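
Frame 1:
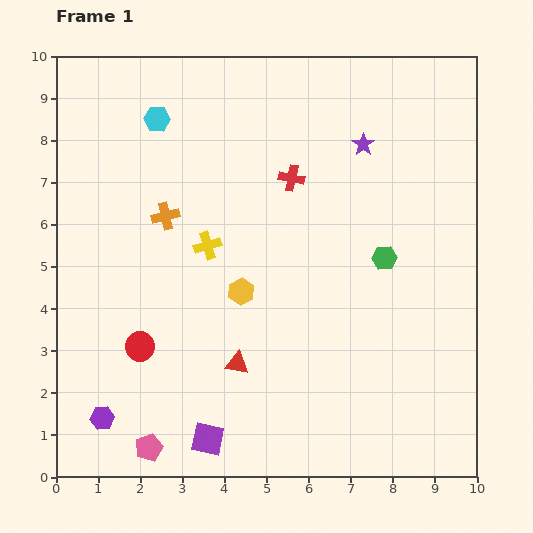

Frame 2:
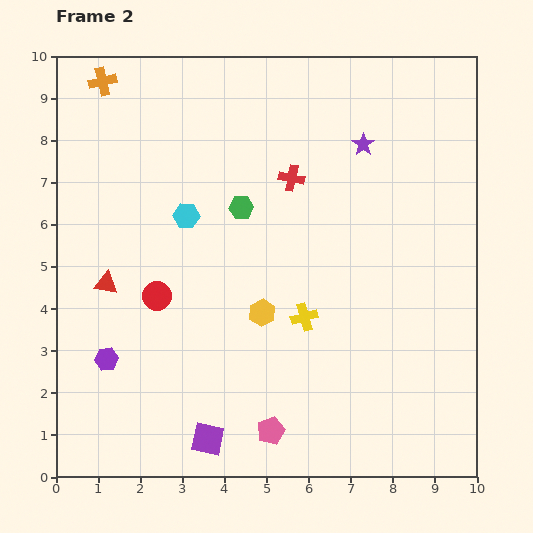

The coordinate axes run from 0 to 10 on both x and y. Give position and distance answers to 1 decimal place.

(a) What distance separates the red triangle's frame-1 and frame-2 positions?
3.6

The red triangle moved from (4.3, 2.7) to (1.2, 4.6), a distance of √(3.1² + 1.9²) ≈ 3.6.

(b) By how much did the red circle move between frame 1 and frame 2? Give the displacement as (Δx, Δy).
(0.4, 1.2)

The red circle was at (2.0, 3.1) in frame 1 and (2.4, 4.3) in frame 2.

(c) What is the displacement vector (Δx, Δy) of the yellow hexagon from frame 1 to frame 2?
(0.5, -0.5)

The yellow hexagon was at (4.4, 4.4) in frame 1 and (4.9, 3.9) in frame 2.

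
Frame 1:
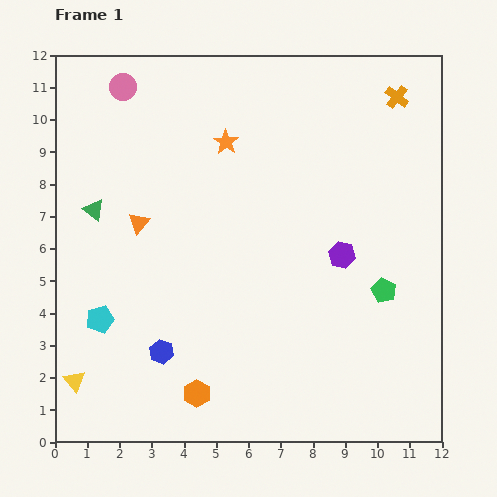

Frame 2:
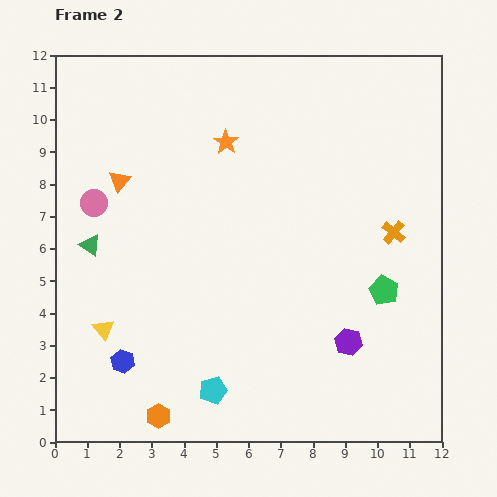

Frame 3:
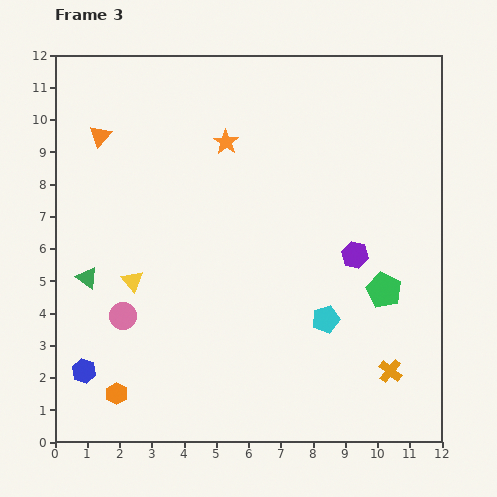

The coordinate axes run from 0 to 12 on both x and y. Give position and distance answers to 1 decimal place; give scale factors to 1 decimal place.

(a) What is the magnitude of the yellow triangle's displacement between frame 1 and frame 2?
1.8

The yellow triangle moved from (0.6, 1.9) to (1.5, 3.5), a distance of √(0.9² + 1.6²) ≈ 1.8.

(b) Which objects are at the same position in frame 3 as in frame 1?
the green pentagon, the orange star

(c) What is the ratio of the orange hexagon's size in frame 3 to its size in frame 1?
0.8×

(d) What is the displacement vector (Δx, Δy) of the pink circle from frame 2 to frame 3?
(0.9, -3.5)

The pink circle was at (1.2, 7.4) in frame 2 and (2.1, 3.9) in frame 3.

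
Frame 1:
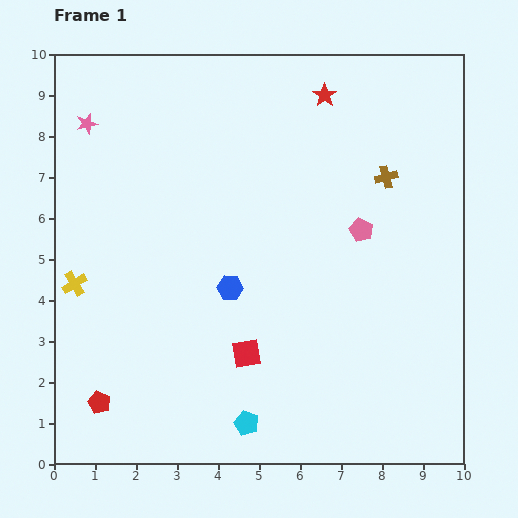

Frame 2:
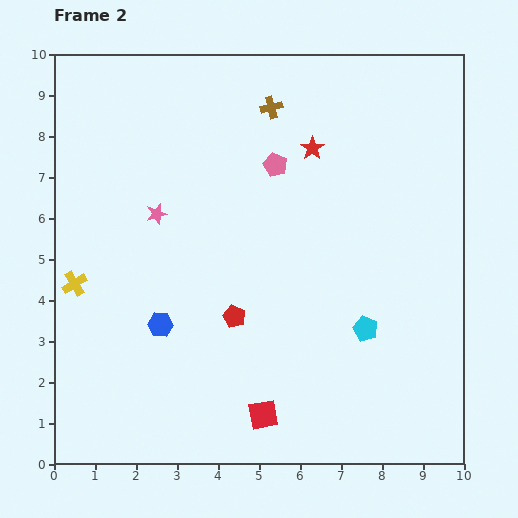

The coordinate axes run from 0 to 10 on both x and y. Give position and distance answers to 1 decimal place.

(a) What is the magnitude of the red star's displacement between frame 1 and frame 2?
1.3

The red star moved from (6.6, 9.0) to (6.3, 7.7), a distance of √(0.3² + 1.3²) ≈ 1.3.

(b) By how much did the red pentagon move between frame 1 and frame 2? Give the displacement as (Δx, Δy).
(3.3, 2.1)

The red pentagon was at (1.1, 1.5) in frame 1 and (4.4, 3.6) in frame 2.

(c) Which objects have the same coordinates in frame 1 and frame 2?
the yellow cross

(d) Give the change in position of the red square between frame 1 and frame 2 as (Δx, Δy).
(0.4, -1.5)

The red square was at (4.7, 2.7) in frame 1 and (5.1, 1.2) in frame 2.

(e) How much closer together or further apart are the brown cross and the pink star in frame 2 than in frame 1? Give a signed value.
-3.6

Distance in frame 1: 7.4. Distance in frame 2: 3.8.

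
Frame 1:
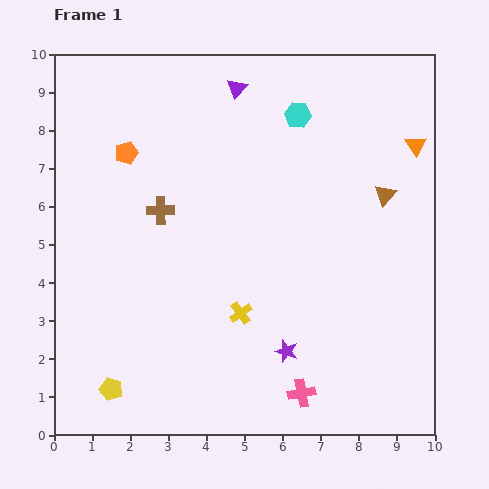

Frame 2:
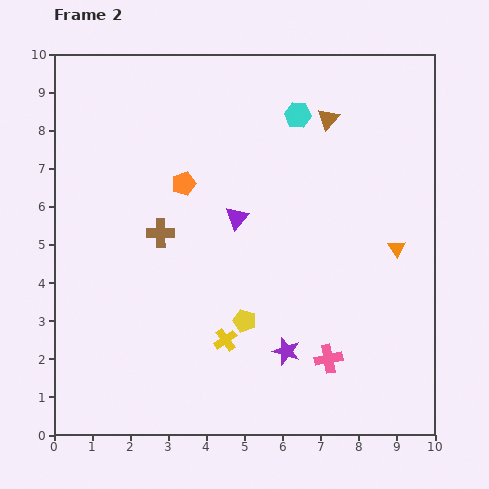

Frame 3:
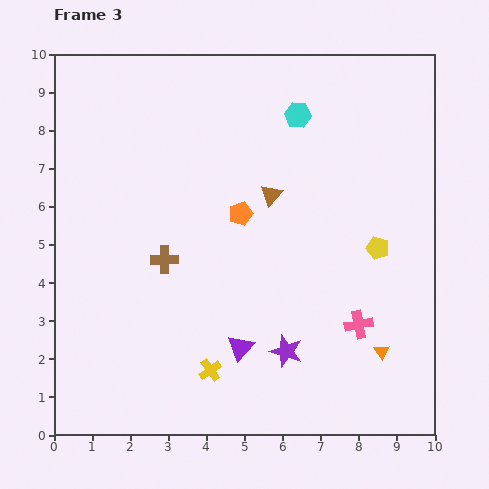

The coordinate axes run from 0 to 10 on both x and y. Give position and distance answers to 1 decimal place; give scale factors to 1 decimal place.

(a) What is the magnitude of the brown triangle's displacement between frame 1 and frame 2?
2.5

The brown triangle moved from (8.7, 6.3) to (7.2, 8.3), a distance of √(1.5² + 2.0²) ≈ 2.5.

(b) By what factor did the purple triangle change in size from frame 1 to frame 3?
1.3×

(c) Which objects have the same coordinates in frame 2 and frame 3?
the cyan hexagon, the purple star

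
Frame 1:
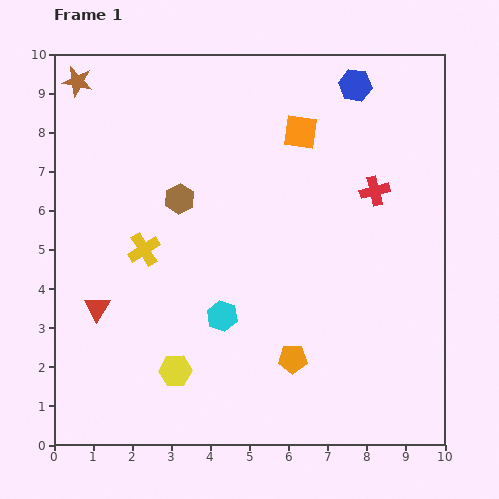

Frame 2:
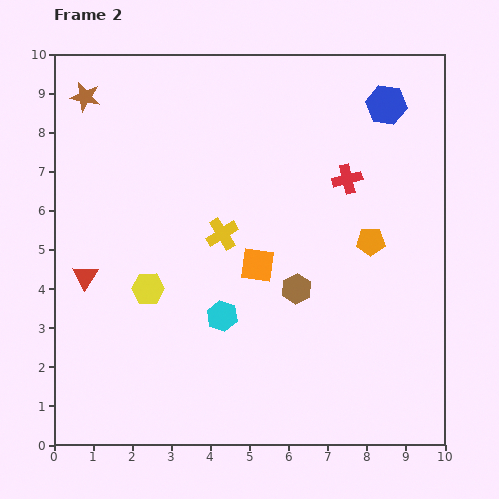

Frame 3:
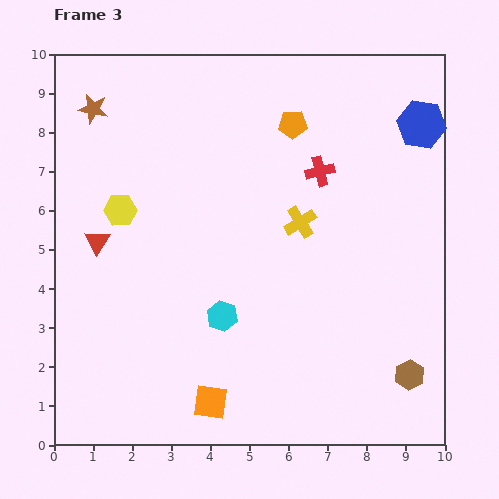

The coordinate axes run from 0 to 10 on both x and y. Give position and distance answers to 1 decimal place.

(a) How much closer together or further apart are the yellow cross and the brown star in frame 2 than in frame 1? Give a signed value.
+0.3

Distance in frame 1: 4.6. Distance in frame 2: 4.9.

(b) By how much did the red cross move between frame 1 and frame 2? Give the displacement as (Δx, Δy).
(-0.7, 0.3)

The red cross was at (8.2, 6.5) in frame 1 and (7.5, 6.8) in frame 2.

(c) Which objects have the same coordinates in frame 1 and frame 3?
the cyan hexagon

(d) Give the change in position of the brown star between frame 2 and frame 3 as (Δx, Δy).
(0.2, -0.3)

The brown star was at (0.8, 8.9) in frame 2 and (1.0, 8.6) in frame 3.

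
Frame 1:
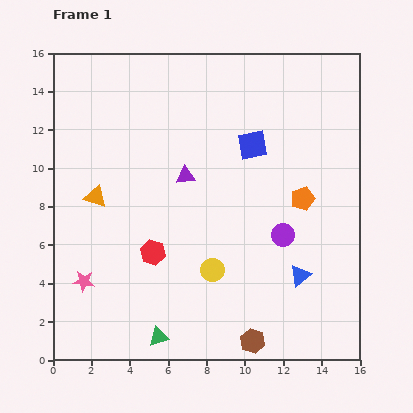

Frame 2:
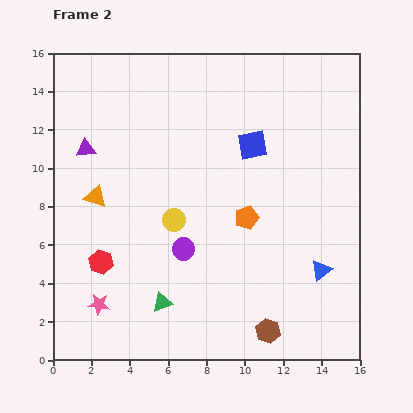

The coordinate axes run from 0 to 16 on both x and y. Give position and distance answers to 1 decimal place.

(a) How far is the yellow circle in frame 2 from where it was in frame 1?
3.3

The yellow circle moved from (8.3, 4.7) to (6.3, 7.3), a distance of √(2.0² + 2.6²) ≈ 3.3.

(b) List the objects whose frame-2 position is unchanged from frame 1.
the blue square, the orange triangle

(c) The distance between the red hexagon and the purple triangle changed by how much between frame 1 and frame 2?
+1.7

Distance in frame 1: 4.3. Distance in frame 2: 6.0.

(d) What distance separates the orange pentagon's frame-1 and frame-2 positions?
3.1

The orange pentagon moved from (13.0, 8.4) to (10.1, 7.4), a distance of √(2.9² + 1.0²) ≈ 3.1.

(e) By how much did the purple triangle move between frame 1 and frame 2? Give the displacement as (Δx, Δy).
(-5.2, 1.4)

The purple triangle was at (6.9, 9.6) in frame 1 and (1.7, 11.0) in frame 2.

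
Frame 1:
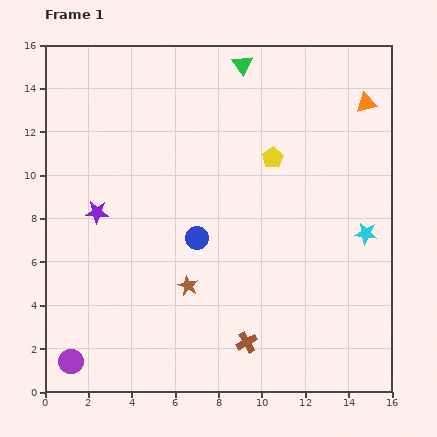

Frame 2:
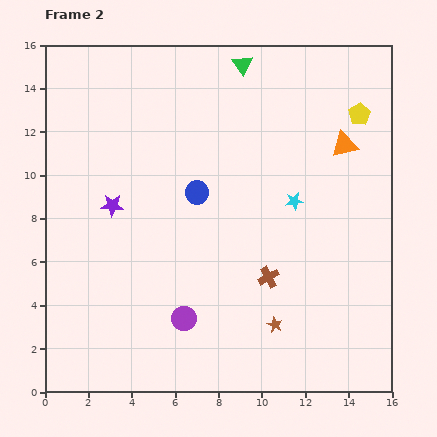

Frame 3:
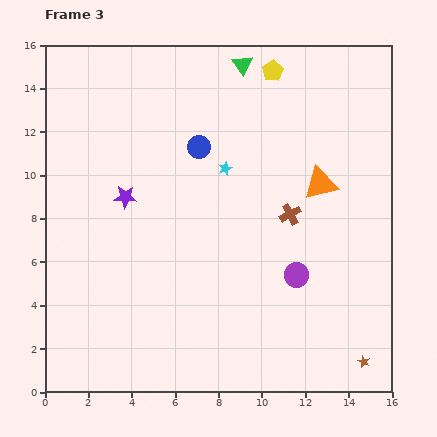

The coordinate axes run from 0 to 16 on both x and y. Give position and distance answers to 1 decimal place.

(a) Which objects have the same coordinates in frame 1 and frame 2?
the green triangle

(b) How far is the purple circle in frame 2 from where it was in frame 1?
5.6

The purple circle moved from (1.2, 1.4) to (6.4, 3.4), a distance of √(5.2² + 2.0²) ≈ 5.6.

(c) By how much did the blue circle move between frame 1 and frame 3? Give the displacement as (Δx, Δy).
(0.1, 4.2)

The blue circle was at (7.0, 7.1) in frame 1 and (7.1, 11.3) in frame 3.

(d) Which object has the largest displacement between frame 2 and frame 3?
the purple circle

(moved 5.6; next 4.5)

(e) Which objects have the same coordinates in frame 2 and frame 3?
the green triangle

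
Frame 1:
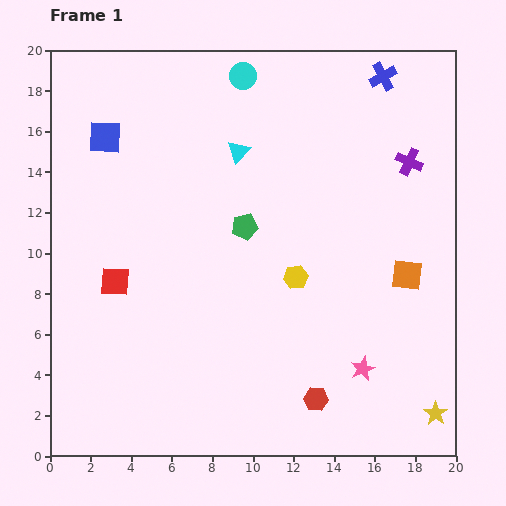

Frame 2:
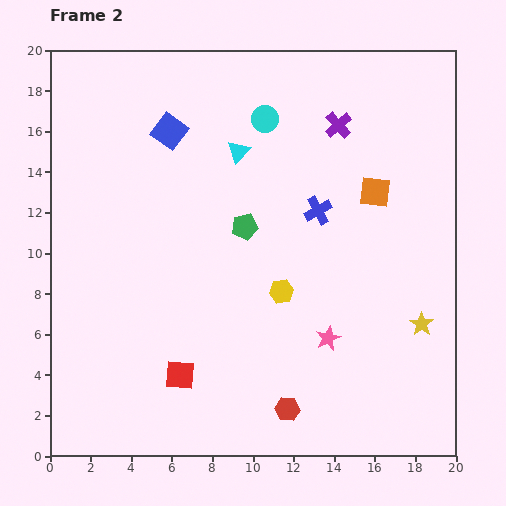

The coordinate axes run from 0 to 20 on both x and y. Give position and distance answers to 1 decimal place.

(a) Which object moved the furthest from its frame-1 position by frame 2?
the blue cross

(moved 7.3; next 5.6)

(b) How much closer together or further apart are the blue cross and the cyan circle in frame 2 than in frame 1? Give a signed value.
-1.7

Distance in frame 1: 6.9. Distance in frame 2: 5.2.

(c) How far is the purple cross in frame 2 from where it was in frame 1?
3.9

The purple cross moved from (17.7, 14.5) to (14.2, 16.3), a distance of √(3.5² + 1.8²) ≈ 3.9.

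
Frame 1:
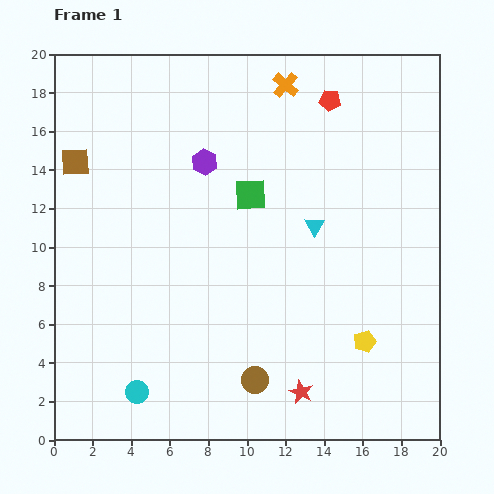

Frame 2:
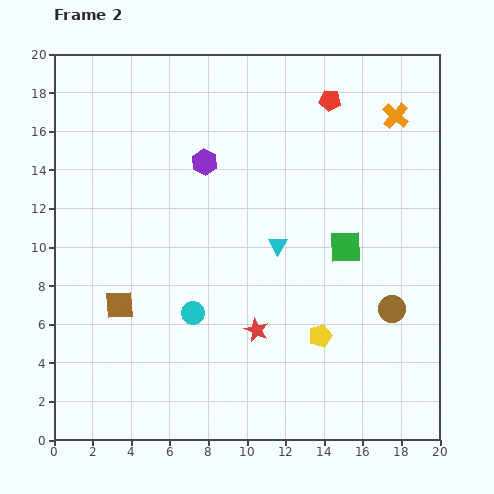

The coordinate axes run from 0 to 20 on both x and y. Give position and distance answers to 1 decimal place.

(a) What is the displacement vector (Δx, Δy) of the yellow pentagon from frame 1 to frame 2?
(-2.3, 0.3)

The yellow pentagon was at (16.1, 5.1) in frame 1 and (13.8, 5.4) in frame 2.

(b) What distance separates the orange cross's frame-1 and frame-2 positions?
5.9

The orange cross moved from (12.0, 18.4) to (17.7, 16.8), a distance of √(5.7² + 1.6²) ≈ 5.9.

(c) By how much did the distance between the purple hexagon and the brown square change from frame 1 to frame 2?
+1.9

Distance in frame 1: 6.7. Distance in frame 2: 8.6.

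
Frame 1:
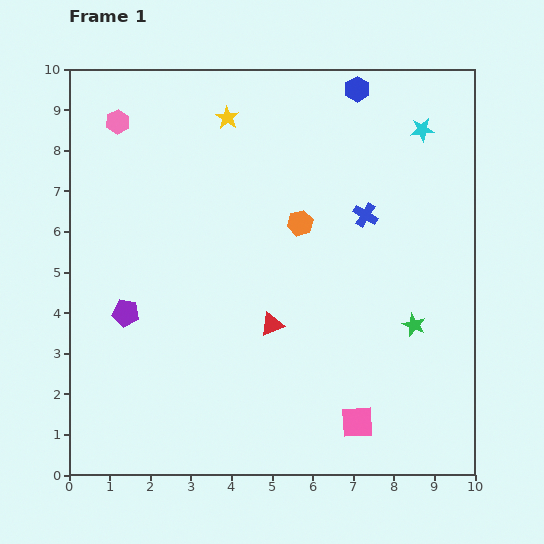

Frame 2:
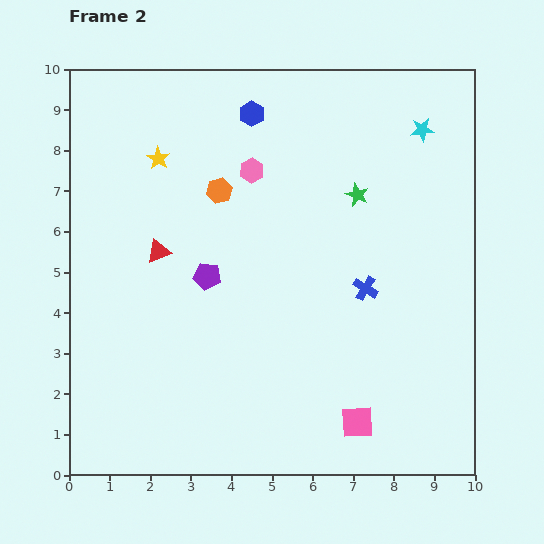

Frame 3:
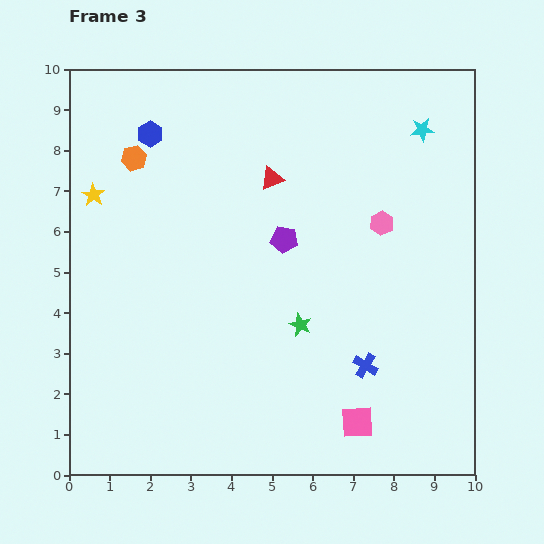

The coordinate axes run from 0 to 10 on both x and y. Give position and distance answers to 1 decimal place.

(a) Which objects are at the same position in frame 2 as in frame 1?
the pink square, the cyan star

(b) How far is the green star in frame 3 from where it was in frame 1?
2.8

The green star moved from (8.5, 3.7) to (5.7, 3.7), a distance of √(2.8² + 0.0²) ≈ 2.8.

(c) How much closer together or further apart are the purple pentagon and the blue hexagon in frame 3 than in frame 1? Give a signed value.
-3.7

Distance in frame 1: 7.9. Distance in frame 3: 4.2.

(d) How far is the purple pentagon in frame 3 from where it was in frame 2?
2.1

The purple pentagon moved from (3.4, 4.9) to (5.3, 5.8), a distance of √(1.9² + 0.9²) ≈ 2.1.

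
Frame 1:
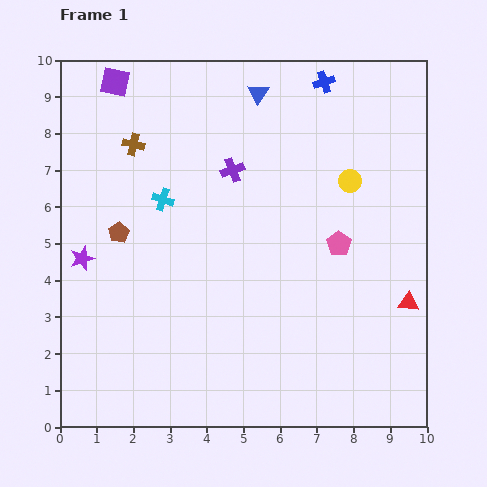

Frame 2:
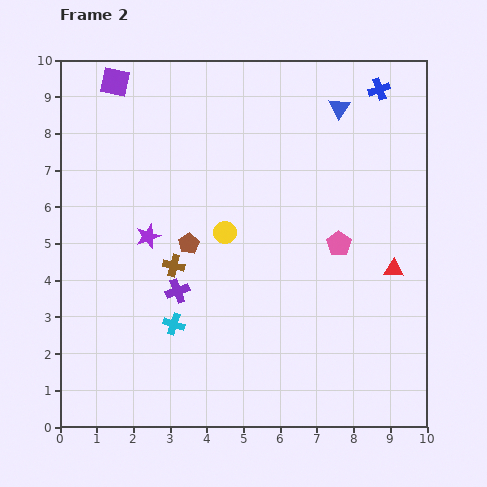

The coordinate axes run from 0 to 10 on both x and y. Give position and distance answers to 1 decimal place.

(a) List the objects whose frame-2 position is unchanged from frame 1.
the pink pentagon, the purple square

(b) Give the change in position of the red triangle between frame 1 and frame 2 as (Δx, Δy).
(-0.4, 0.9)

The red triangle was at (9.5, 3.4) in frame 1 and (9.1, 4.3) in frame 2.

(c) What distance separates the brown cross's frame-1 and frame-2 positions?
3.5

The brown cross moved from (2.0, 7.7) to (3.1, 4.4), a distance of √(1.1² + 3.3²) ≈ 3.5.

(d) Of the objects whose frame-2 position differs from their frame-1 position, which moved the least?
the red triangle

(moved 1.0)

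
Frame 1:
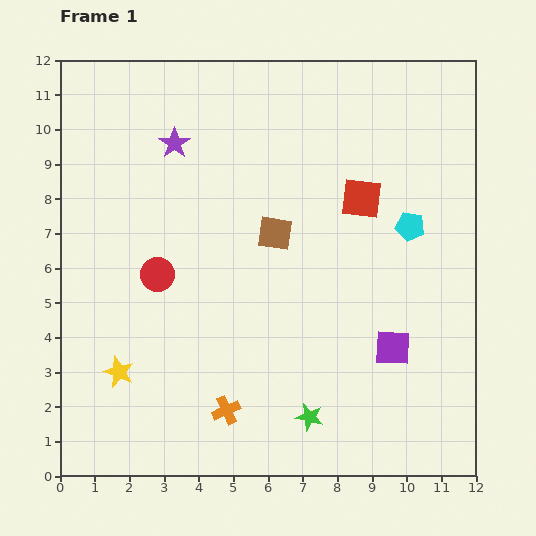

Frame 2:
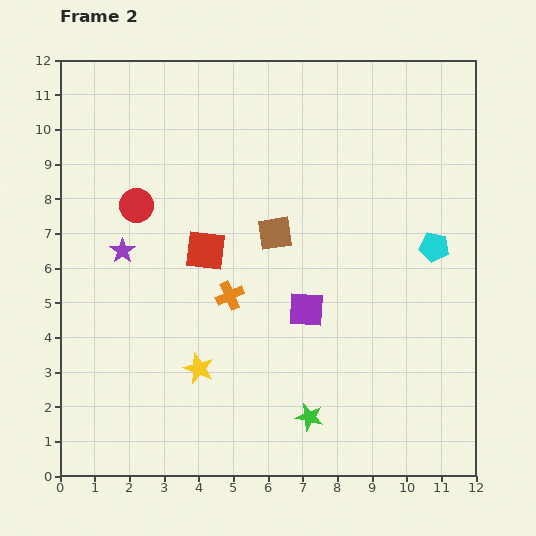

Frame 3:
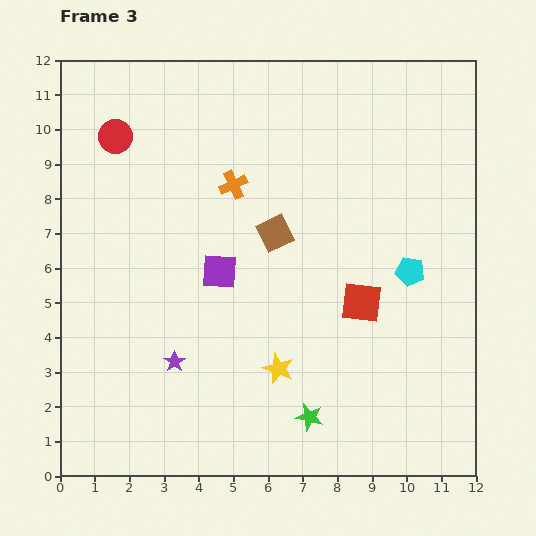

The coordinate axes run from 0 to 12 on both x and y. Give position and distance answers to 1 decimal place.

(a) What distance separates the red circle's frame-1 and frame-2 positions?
2.1

The red circle moved from (2.8, 5.8) to (2.2, 7.8), a distance of √(0.6² + 2.0²) ≈ 2.1.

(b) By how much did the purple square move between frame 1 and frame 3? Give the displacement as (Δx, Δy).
(-5.0, 2.2)

The purple square was at (9.6, 3.7) in frame 1 and (4.6, 5.9) in frame 3.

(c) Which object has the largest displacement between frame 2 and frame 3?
the red square

(moved 4.7; next 3.5)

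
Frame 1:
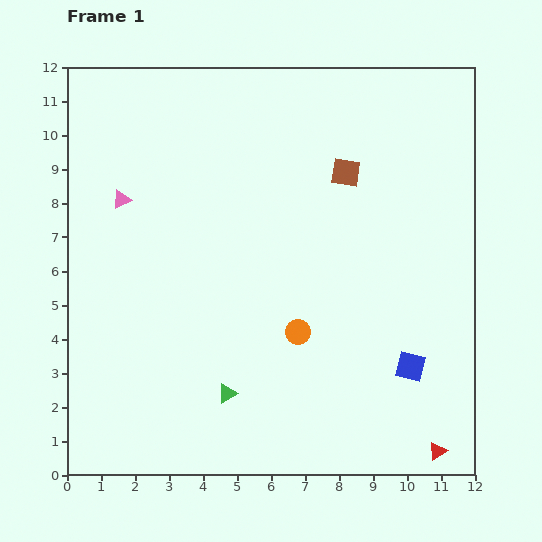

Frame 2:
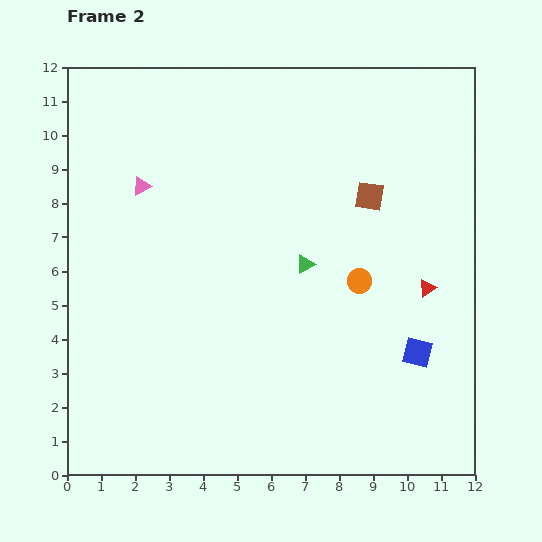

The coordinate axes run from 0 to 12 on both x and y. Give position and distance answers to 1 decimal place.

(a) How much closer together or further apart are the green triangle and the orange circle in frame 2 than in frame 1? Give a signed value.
-1.1

Distance in frame 1: 2.8. Distance in frame 2: 1.7.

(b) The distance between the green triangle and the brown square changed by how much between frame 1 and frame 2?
-4.6

Distance in frame 1: 7.4. Distance in frame 2: 2.8.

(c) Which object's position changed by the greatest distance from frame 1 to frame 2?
the red triangle

(moved 4.8; next 4.4)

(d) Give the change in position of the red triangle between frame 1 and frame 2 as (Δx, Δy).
(-0.3, 4.8)

The red triangle was at (10.9, 0.7) in frame 1 and (10.6, 5.5) in frame 2.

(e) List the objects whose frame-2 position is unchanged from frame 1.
none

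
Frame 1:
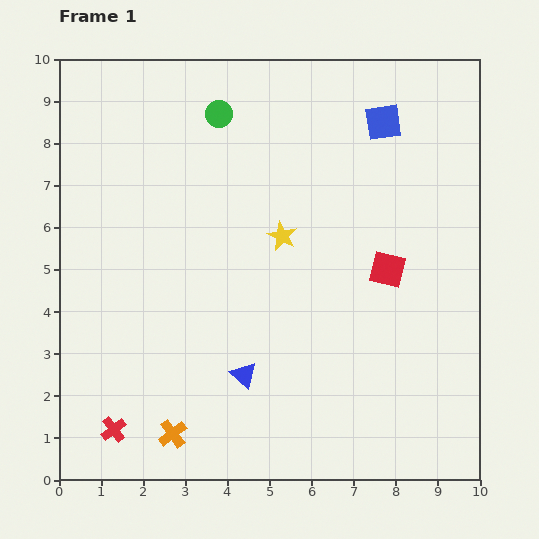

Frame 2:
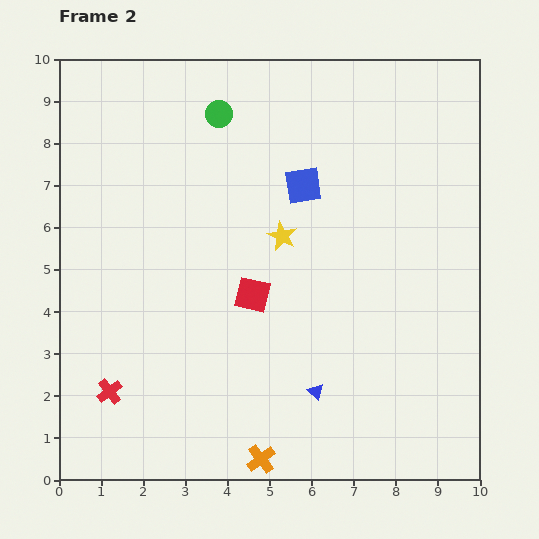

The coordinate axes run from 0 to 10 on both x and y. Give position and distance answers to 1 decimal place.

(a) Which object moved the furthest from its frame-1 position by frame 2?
the red square

(moved 3.3; next 2.4)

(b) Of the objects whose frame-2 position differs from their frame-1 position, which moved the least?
the red cross

(moved 0.9)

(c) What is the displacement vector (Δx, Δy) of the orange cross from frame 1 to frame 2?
(2.1, -0.6)

The orange cross was at (2.7, 1.1) in frame 1 and (4.8, 0.5) in frame 2.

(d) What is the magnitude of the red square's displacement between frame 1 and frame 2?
3.3

The red square moved from (7.8, 5.0) to (4.6, 4.4), a distance of √(3.2² + 0.6²) ≈ 3.3.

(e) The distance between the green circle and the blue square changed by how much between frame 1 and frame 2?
-1.3

Distance in frame 1: 3.9. Distance in frame 2: 2.6.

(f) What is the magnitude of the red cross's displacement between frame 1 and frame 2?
0.9

The red cross moved from (1.3, 1.2) to (1.2, 2.1), a distance of √(0.1² + 0.9²) ≈ 0.9.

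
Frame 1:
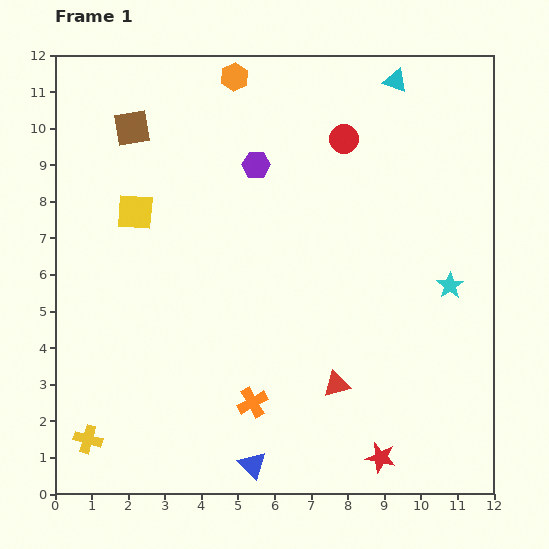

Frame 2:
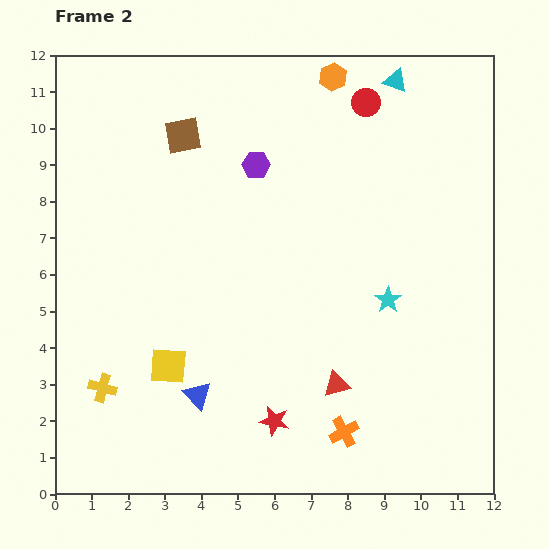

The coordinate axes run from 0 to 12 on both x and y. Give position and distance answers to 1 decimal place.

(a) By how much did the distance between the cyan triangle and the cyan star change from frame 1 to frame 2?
+0.2

Distance in frame 1: 5.8. Distance in frame 2: 6.0.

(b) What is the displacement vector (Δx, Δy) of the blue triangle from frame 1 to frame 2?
(-1.5, 1.9)

The blue triangle was at (5.4, 0.8) in frame 1 and (3.9, 2.7) in frame 2.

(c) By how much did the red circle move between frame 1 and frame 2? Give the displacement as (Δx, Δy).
(0.6, 1.0)

The red circle was at (7.9, 9.7) in frame 1 and (8.5, 10.7) in frame 2.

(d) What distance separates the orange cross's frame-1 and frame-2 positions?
2.6

The orange cross moved from (5.4, 2.5) to (7.9, 1.7), a distance of √(2.5² + 0.8²) ≈ 2.6.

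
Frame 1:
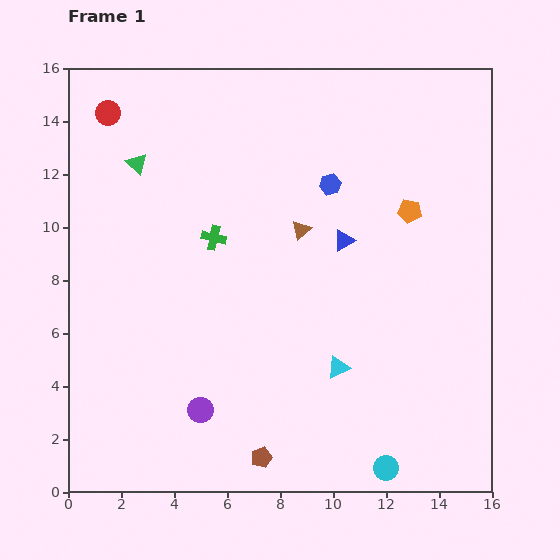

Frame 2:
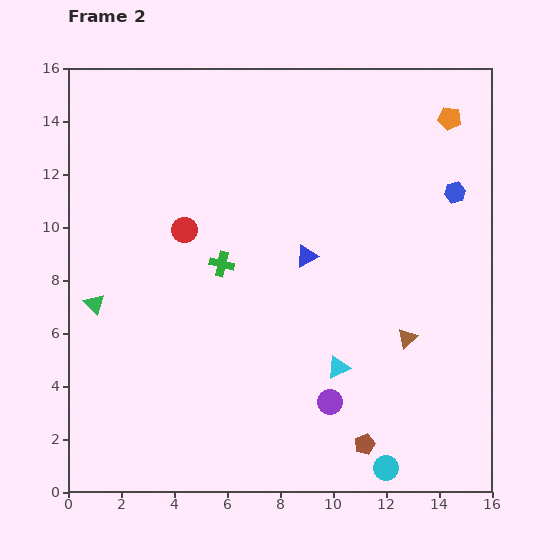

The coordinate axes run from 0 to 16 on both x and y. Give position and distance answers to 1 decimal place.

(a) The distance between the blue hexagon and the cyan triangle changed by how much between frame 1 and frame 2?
+1.0

Distance in frame 1: 6.9. Distance in frame 2: 7.9.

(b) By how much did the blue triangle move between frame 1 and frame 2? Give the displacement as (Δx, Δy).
(-1.4, -0.6)

The blue triangle was at (10.4, 9.5) in frame 1 and (9.0, 8.9) in frame 2.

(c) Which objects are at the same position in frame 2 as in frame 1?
the cyan triangle, the cyan circle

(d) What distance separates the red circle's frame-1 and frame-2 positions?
5.3

The red circle moved from (1.5, 14.3) to (4.4, 9.9), a distance of √(2.9² + 4.4²) ≈ 5.3.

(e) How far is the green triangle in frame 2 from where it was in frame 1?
5.5

The green triangle moved from (2.6, 12.4) to (1.0, 7.1), a distance of √(1.6² + 5.3²) ≈ 5.5.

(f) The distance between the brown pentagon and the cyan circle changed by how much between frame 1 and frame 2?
-3.5

Distance in frame 1: 4.7. Distance in frame 2: 1.2.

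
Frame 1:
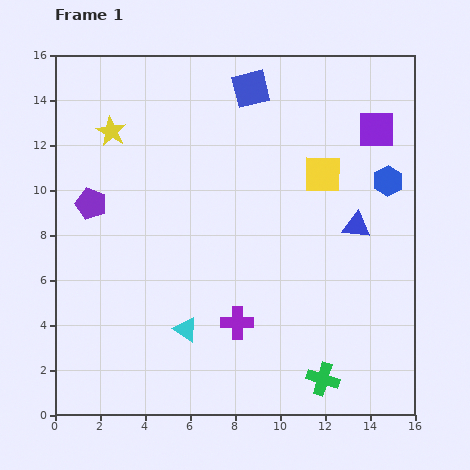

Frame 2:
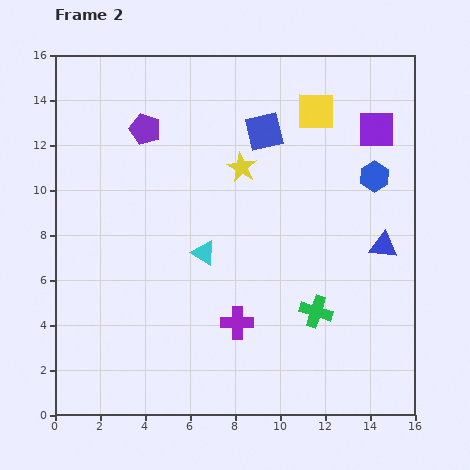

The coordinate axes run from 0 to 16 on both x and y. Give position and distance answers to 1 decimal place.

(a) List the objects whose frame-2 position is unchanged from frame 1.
the purple square, the purple cross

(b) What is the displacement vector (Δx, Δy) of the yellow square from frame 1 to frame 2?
(-0.3, 2.8)

The yellow square was at (11.9, 10.7) in frame 1 and (11.6, 13.5) in frame 2.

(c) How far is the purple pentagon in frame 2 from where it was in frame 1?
4.1

The purple pentagon moved from (1.6, 9.4) to (4.0, 12.7), a distance of √(2.4² + 3.3²) ≈ 4.1.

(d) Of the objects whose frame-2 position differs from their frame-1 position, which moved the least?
the blue hexagon

(moved 0.6)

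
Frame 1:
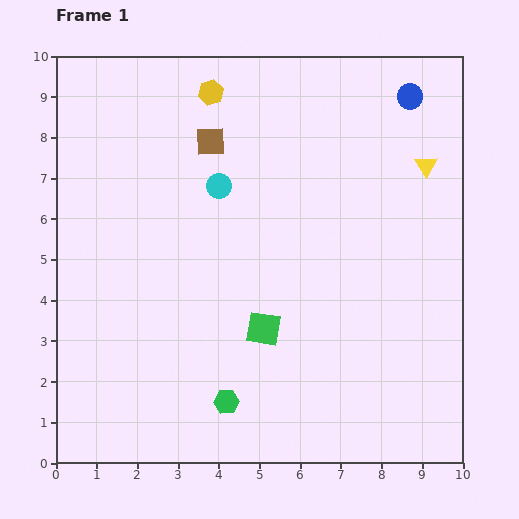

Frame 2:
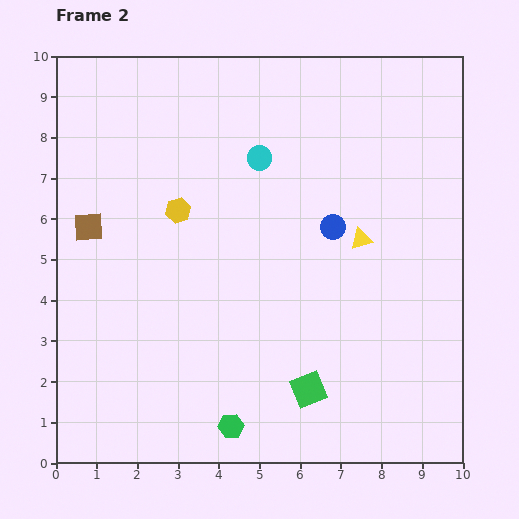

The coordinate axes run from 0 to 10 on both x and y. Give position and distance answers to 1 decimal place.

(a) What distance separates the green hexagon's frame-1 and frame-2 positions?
0.6

The green hexagon moved from (4.2, 1.5) to (4.3, 0.9), a distance of √(0.1² + 0.6²) ≈ 0.6.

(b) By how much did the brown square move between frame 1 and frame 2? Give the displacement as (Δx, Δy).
(-3.0, -2.1)

The brown square was at (3.8, 7.9) in frame 1 and (0.8, 5.8) in frame 2.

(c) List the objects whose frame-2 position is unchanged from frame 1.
none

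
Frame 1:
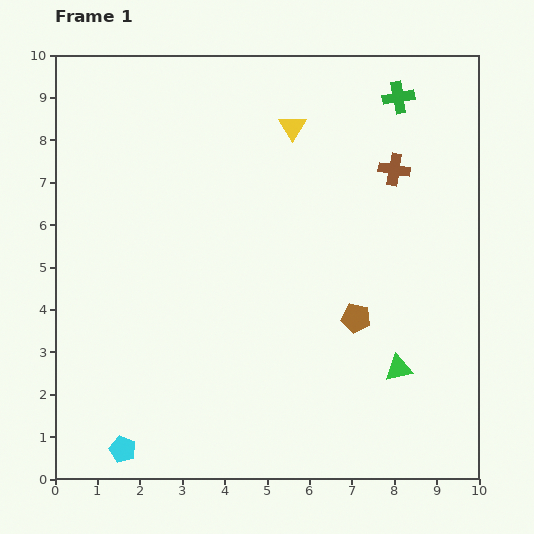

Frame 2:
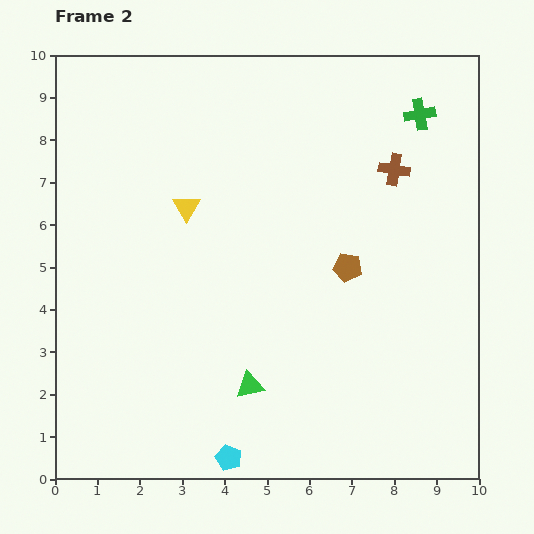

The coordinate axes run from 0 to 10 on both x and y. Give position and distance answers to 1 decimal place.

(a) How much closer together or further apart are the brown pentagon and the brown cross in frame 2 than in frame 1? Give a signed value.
-1.1

Distance in frame 1: 3.6. Distance in frame 2: 2.5.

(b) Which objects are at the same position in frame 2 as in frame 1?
the brown cross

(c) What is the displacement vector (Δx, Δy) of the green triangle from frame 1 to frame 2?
(-3.5, -0.4)

The green triangle was at (8.1, 2.6) in frame 1 and (4.6, 2.2) in frame 2.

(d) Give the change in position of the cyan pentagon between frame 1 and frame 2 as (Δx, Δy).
(2.5, -0.2)

The cyan pentagon was at (1.6, 0.7) in frame 1 and (4.1, 0.5) in frame 2.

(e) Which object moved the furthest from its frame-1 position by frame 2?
the green triangle

(moved 3.5; next 3.1)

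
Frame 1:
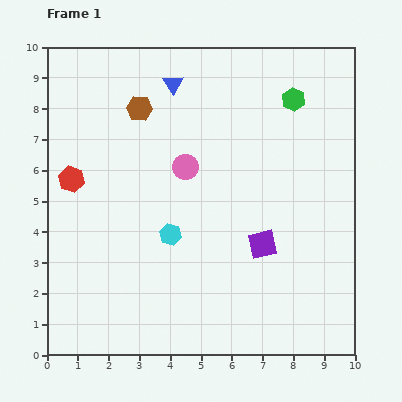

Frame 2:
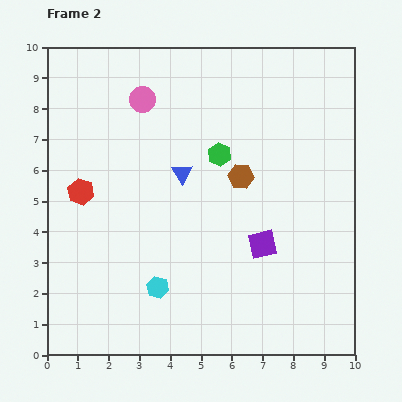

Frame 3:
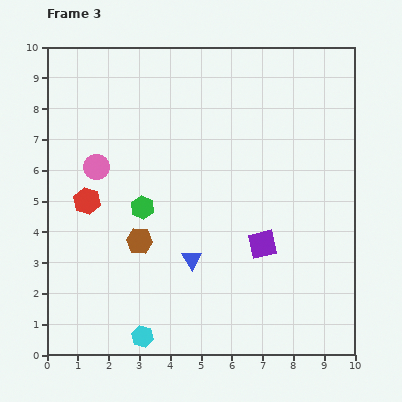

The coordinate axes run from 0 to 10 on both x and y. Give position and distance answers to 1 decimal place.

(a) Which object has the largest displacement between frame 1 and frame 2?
the brown hexagon

(moved 4.0; next 3.0)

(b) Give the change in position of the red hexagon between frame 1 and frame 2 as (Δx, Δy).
(0.3, -0.4)

The red hexagon was at (0.8, 5.7) in frame 1 and (1.1, 5.3) in frame 2.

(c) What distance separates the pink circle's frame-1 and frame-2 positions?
2.6

The pink circle moved from (4.5, 6.1) to (3.1, 8.3), a distance of √(1.4² + 2.2²) ≈ 2.6.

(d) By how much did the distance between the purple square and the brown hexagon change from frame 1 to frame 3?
-1.9

Distance in frame 1: 5.9. Distance in frame 3: 4.0.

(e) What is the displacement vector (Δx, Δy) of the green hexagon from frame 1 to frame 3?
(-4.9, -3.5)

The green hexagon was at (8.0, 8.3) in frame 1 and (3.1, 4.8) in frame 3.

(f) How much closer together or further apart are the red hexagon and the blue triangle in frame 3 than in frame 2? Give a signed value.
+0.5

Distance in frame 2: 3.4. Distance in frame 3: 3.9.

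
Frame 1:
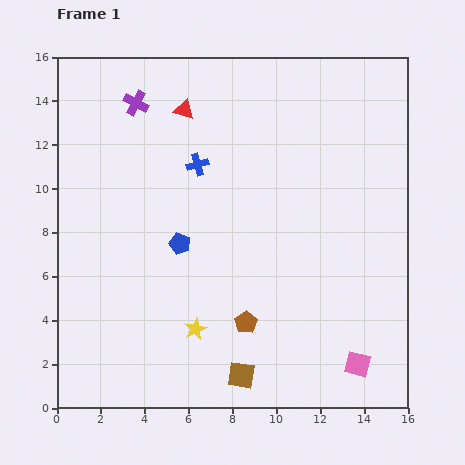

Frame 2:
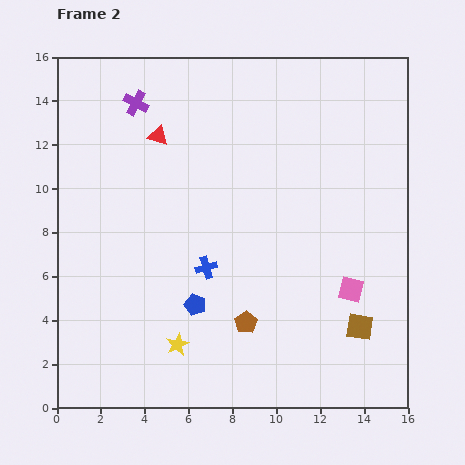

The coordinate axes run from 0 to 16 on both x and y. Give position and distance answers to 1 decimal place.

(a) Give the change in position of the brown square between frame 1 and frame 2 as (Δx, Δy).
(5.4, 2.2)

The brown square was at (8.4, 1.5) in frame 1 and (13.8, 3.7) in frame 2.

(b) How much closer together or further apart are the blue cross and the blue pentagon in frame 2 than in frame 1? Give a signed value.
-1.9

Distance in frame 1: 3.7. Distance in frame 2: 1.8.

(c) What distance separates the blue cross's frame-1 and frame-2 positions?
4.7

The blue cross moved from (6.4, 11.1) to (6.8, 6.4), a distance of √(0.4² + 4.7²) ≈ 4.7.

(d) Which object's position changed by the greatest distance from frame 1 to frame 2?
the brown square

(moved 5.8; next 4.7)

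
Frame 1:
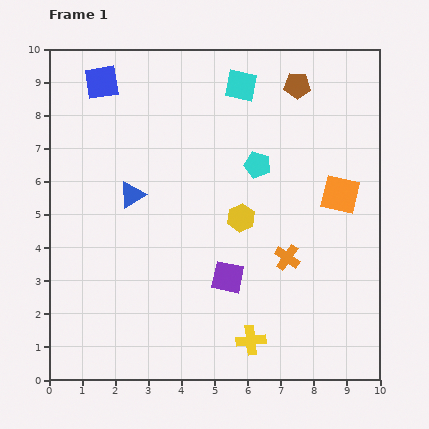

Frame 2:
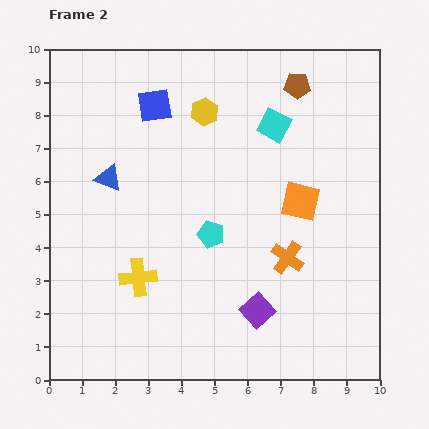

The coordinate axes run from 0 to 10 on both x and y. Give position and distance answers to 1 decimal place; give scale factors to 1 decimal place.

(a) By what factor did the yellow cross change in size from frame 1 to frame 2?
1.3×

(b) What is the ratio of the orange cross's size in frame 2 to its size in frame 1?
1.3×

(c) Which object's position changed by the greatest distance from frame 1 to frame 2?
the yellow cross

(moved 3.9; next 3.4)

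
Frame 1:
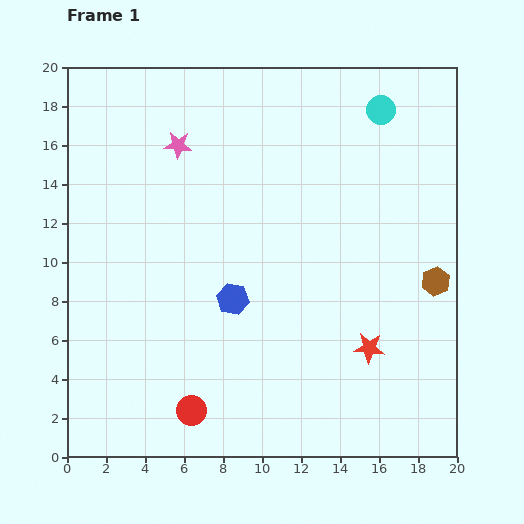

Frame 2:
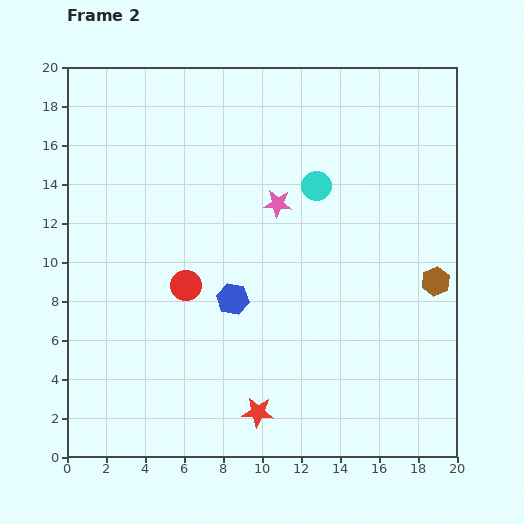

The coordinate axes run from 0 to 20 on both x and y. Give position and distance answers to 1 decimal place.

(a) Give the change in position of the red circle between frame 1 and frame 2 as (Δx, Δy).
(-0.3, 6.4)

The red circle was at (6.4, 2.4) in frame 1 and (6.1, 8.8) in frame 2.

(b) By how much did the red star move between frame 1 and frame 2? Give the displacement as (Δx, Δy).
(-5.7, -3.3)

The red star was at (15.5, 5.6) in frame 1 and (9.8, 2.3) in frame 2.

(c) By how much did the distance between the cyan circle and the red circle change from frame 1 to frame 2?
-9.8

Distance in frame 1: 18.2. Distance in frame 2: 8.4.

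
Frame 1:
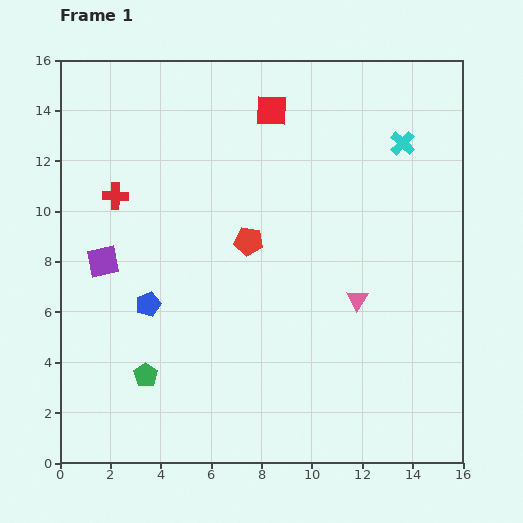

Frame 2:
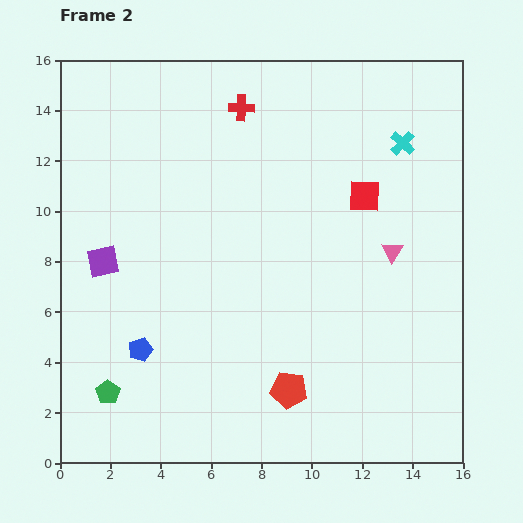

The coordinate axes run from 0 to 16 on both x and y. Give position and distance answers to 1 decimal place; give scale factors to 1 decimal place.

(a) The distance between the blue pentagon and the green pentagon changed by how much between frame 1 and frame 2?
-0.7

Distance in frame 1: 2.8. Distance in frame 2: 2.1.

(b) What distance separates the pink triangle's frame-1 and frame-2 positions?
2.4

The pink triangle moved from (11.8, 6.5) to (13.2, 8.4), a distance of √(1.4² + 1.9²) ≈ 2.4.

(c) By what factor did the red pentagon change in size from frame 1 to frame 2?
1.3×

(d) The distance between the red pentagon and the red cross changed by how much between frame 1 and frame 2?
+5.8

Distance in frame 1: 5.6. Distance in frame 2: 11.4.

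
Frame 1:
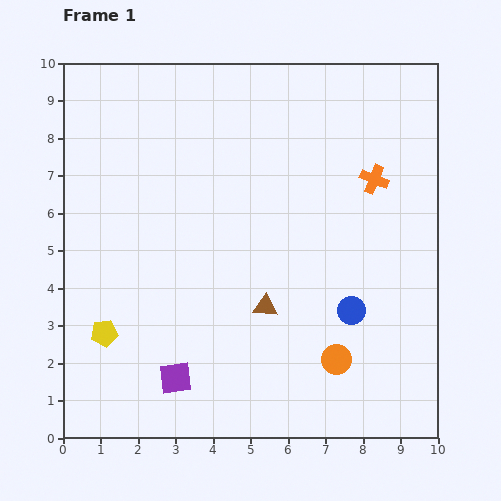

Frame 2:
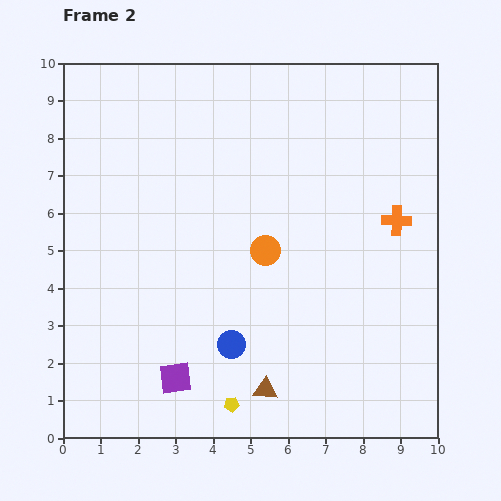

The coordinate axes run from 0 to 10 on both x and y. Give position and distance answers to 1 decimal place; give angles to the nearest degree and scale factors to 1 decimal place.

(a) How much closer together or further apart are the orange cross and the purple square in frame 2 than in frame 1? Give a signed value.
-0.3

Distance in frame 1: 7.5. Distance in frame 2: 7.2.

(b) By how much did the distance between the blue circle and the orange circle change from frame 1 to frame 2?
+1.3

Distance in frame 1: 1.4. Distance in frame 2: 2.7.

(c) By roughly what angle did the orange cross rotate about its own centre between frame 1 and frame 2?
21° counter-clockwise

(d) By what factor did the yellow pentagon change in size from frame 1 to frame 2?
0.6×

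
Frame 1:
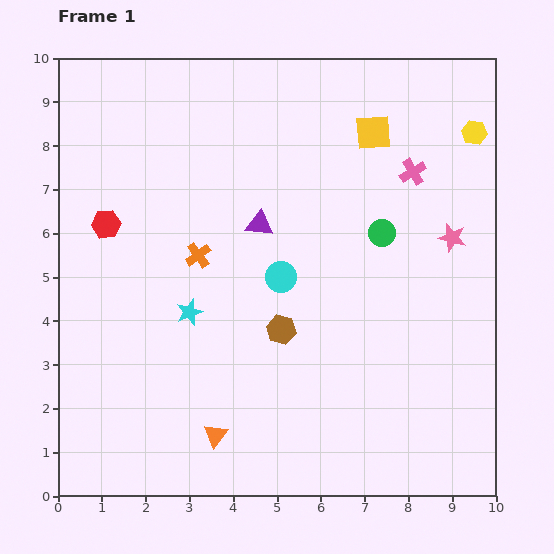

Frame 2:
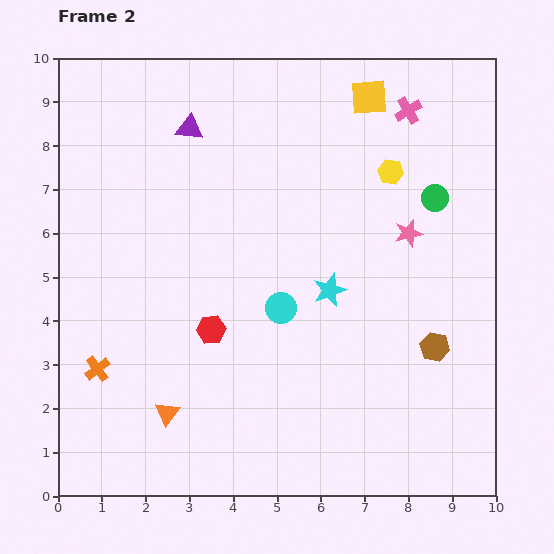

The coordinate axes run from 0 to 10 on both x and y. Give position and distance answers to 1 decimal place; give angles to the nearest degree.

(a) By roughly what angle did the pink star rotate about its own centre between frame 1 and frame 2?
28° counter-clockwise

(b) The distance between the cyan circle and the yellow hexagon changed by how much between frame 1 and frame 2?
-1.5

Distance in frame 1: 5.5. Distance in frame 2: 4.0.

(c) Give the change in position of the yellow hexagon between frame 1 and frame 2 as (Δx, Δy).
(-1.9, -0.9)

The yellow hexagon was at (9.5, 8.3) in frame 1 and (7.6, 7.4) in frame 2.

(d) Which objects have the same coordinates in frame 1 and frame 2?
none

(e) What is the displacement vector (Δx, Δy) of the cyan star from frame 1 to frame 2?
(3.2, 0.5)

The cyan star was at (3.0, 4.2) in frame 1 and (6.2, 4.7) in frame 2.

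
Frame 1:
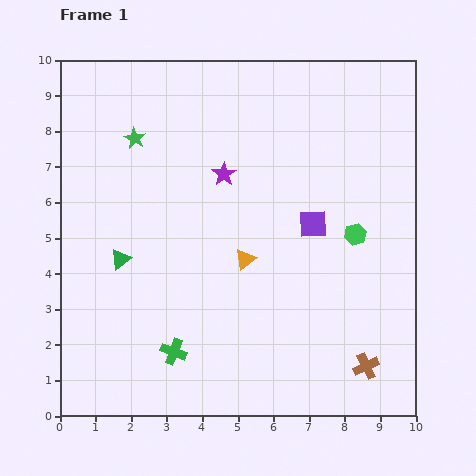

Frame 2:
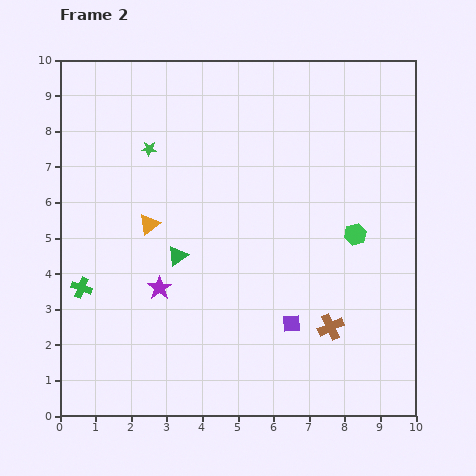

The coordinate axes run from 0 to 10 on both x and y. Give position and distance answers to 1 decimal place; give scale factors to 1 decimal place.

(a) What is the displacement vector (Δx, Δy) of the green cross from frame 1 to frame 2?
(-2.6, 1.8)

The green cross was at (3.2, 1.8) in frame 1 and (0.6, 3.6) in frame 2.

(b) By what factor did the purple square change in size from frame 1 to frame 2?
0.6×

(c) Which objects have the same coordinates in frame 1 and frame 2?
the green hexagon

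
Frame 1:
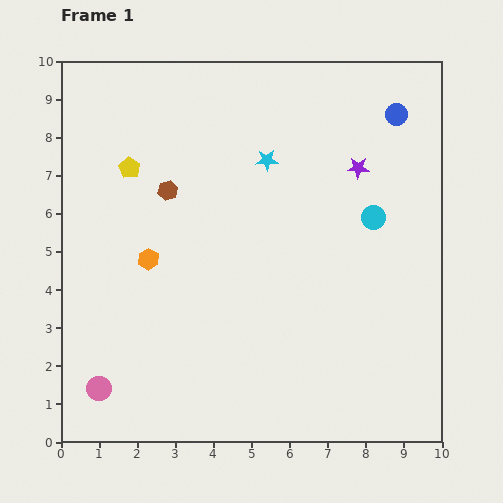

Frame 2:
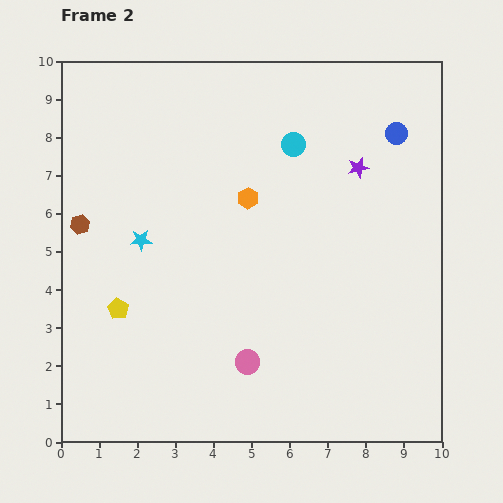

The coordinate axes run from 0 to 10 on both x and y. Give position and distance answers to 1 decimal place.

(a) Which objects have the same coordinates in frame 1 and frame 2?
the purple star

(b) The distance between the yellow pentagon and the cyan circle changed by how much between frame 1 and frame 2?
-0.2

Distance in frame 1: 6.5. Distance in frame 2: 6.3.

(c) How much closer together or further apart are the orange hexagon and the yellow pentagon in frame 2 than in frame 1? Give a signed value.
+2.0

Distance in frame 1: 2.5. Distance in frame 2: 4.5.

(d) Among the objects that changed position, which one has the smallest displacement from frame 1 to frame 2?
the blue circle

(moved 0.5)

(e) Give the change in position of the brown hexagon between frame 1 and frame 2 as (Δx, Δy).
(-2.3, -0.9)

The brown hexagon was at (2.8, 6.6) in frame 1 and (0.5, 5.7) in frame 2.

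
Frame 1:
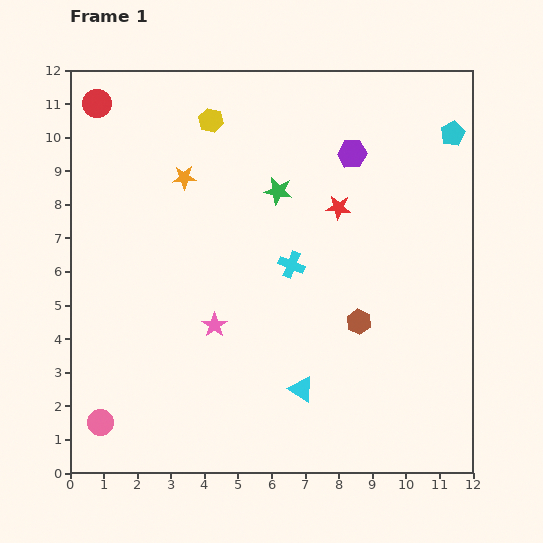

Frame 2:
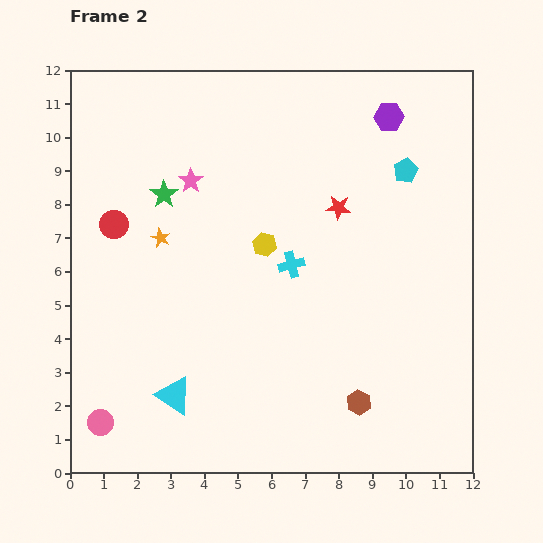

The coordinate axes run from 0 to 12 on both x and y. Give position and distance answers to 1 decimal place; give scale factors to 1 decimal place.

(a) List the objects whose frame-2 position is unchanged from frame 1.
the cyan cross, the red star, the pink circle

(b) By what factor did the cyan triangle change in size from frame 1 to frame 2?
1.5×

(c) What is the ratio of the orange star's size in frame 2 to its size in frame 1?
0.8×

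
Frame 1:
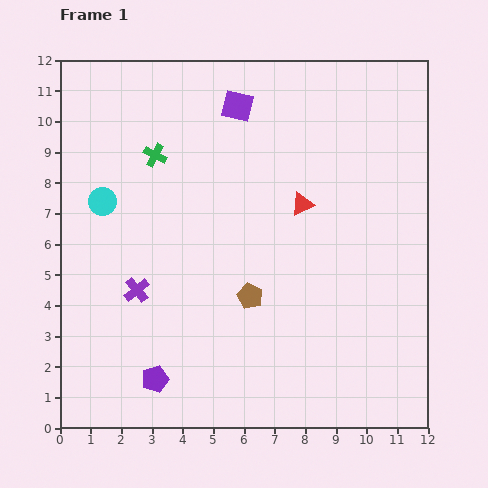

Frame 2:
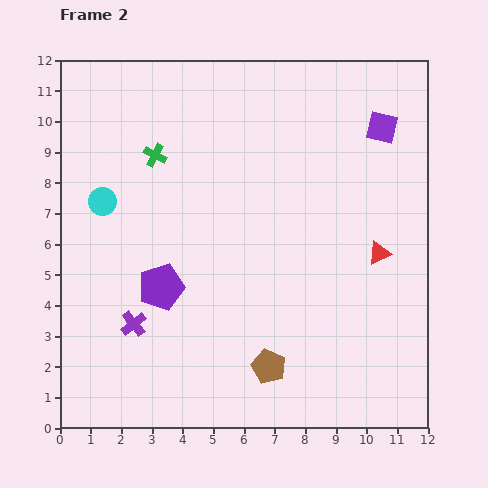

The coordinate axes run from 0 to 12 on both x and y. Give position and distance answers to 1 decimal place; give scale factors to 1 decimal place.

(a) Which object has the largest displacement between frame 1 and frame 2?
the purple square

(moved 4.8; next 3.0)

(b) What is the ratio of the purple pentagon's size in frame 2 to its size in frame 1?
1.7×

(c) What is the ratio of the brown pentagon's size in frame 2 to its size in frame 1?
1.3×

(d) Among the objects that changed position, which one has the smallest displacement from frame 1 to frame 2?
the purple cross

(moved 1.1)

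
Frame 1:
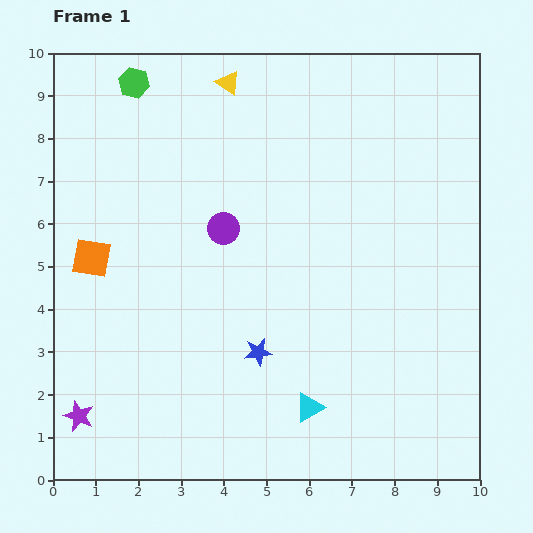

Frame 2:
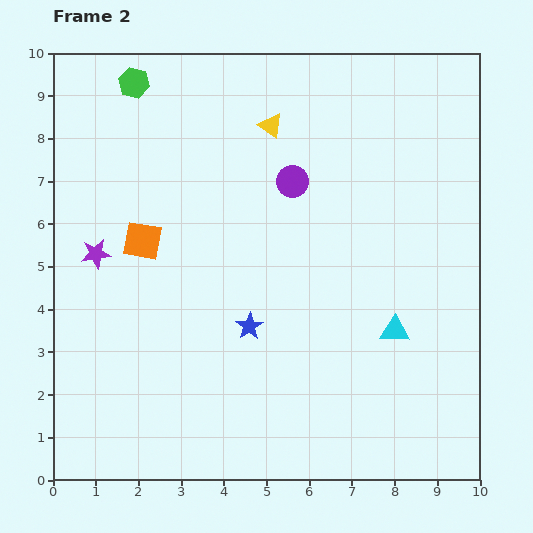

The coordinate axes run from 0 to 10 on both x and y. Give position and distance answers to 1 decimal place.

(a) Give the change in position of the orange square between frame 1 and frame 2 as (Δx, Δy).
(1.2, 0.4)

The orange square was at (0.9, 5.2) in frame 1 and (2.1, 5.6) in frame 2.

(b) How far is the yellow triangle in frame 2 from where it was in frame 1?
1.4

The yellow triangle moved from (4.1, 9.3) to (5.1, 8.3), a distance of √(1.0² + 1.0²) ≈ 1.4.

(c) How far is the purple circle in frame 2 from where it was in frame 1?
1.9

The purple circle moved from (4.0, 5.9) to (5.6, 7.0), a distance of √(1.6² + 1.1²) ≈ 1.9.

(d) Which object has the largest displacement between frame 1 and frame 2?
the purple star

(moved 3.8; next 2.7)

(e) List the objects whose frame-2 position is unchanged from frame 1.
the green hexagon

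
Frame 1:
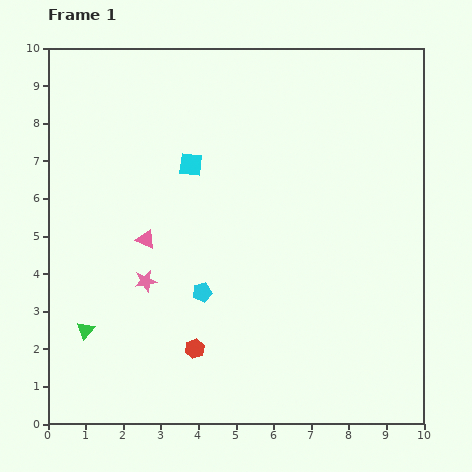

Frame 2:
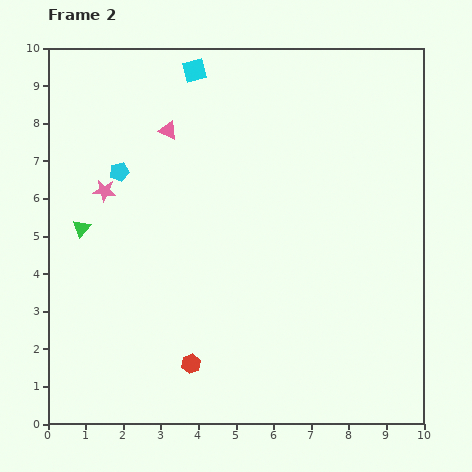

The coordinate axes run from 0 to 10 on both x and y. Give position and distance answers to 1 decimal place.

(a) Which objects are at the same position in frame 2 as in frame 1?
none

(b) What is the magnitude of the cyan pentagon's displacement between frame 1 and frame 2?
3.9

The cyan pentagon moved from (4.1, 3.5) to (1.9, 6.7), a distance of √(2.2² + 3.2²) ≈ 3.9.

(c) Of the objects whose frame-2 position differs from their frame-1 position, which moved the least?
the red hexagon

(moved 0.4)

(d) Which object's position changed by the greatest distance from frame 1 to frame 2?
the cyan pentagon

(moved 3.9; next 3.0)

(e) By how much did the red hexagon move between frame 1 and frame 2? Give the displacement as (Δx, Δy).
(-0.1, -0.4)

The red hexagon was at (3.9, 2.0) in frame 1 and (3.8, 1.6) in frame 2.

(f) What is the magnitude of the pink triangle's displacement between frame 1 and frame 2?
3.0

The pink triangle moved from (2.6, 4.9) to (3.2, 7.8), a distance of √(0.6² + 2.9²) ≈ 3.0.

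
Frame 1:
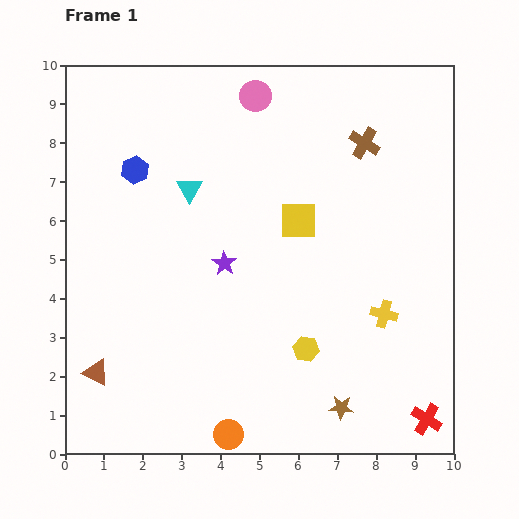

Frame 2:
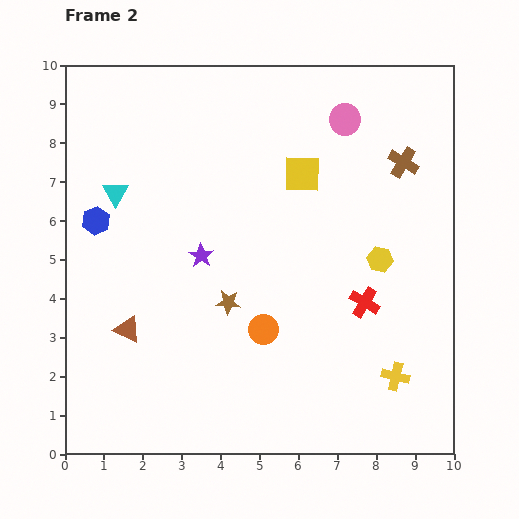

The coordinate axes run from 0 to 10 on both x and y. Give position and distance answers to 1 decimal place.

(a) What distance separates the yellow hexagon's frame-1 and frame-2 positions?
3.0

The yellow hexagon moved from (6.2, 2.7) to (8.1, 5.0), a distance of √(1.9² + 2.3²) ≈ 3.0.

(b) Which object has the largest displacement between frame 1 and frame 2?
the brown star

(moved 4.0; next 3.4)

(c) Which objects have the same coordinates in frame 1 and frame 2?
none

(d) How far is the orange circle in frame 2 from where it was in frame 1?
2.8

The orange circle moved from (4.2, 0.5) to (5.1, 3.2), a distance of √(0.9² + 2.7²) ≈ 2.8.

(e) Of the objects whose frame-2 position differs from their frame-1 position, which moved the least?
the purple star

(moved 0.6)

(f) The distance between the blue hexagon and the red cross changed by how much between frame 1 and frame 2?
-2.7

Distance in frame 1: 9.9. Distance in frame 2: 7.2.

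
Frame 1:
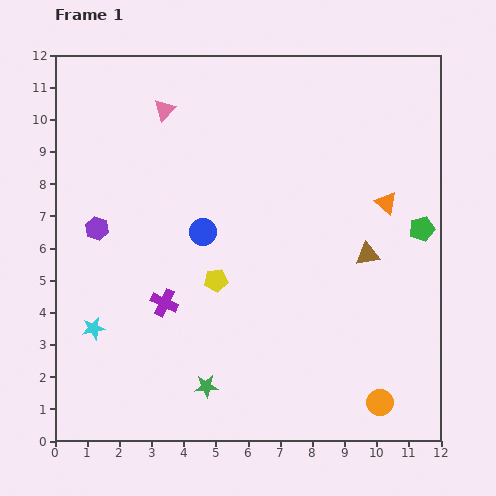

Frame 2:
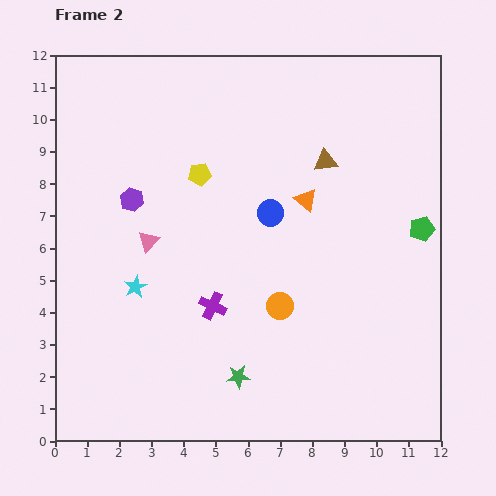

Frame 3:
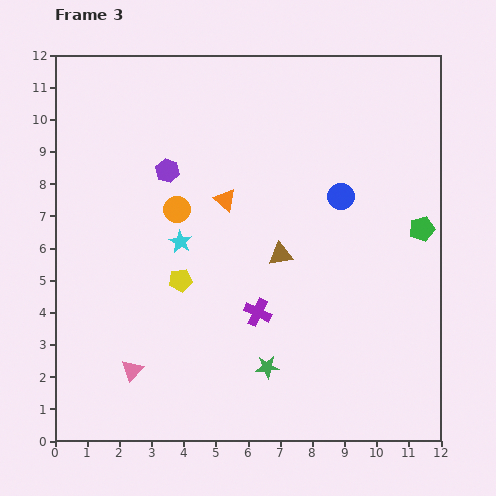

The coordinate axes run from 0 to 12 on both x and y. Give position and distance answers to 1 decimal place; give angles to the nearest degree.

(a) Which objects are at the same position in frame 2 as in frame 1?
the green pentagon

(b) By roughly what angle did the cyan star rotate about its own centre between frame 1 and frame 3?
30° counter-clockwise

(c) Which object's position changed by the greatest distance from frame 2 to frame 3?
the orange circle

(moved 4.4; next 4.0)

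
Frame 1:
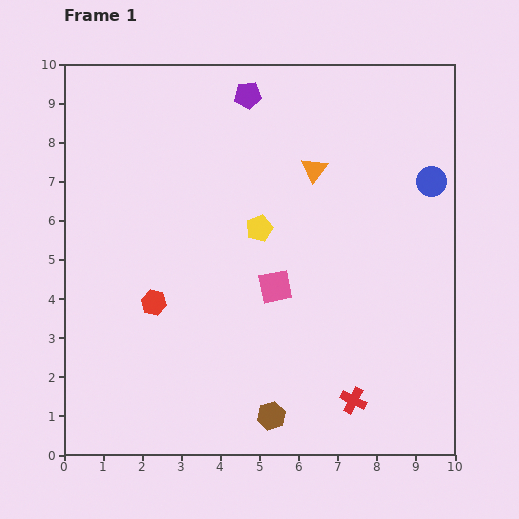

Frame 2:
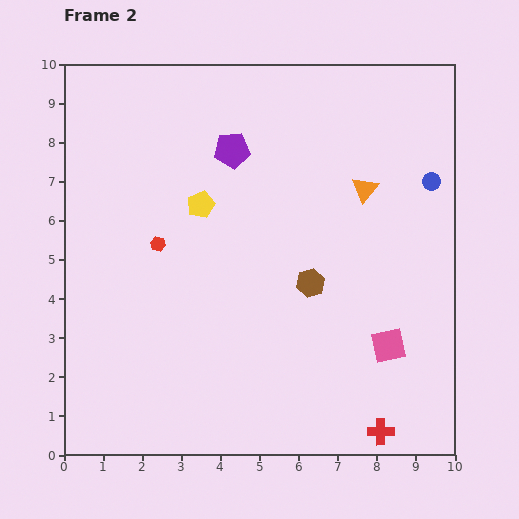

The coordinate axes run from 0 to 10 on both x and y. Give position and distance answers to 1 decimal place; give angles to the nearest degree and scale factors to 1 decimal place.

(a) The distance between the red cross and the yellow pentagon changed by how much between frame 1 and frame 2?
+2.4

Distance in frame 1: 5.0. Distance in frame 2: 7.4.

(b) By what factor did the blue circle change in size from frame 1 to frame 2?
0.6×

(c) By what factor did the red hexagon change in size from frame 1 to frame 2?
0.6×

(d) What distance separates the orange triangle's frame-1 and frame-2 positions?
1.4

The orange triangle moved from (6.4, 7.3) to (7.7, 6.8), a distance of √(1.3² + 0.5²) ≈ 1.4.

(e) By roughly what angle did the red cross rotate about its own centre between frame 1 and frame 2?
27° counter-clockwise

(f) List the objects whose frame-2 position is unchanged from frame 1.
the blue circle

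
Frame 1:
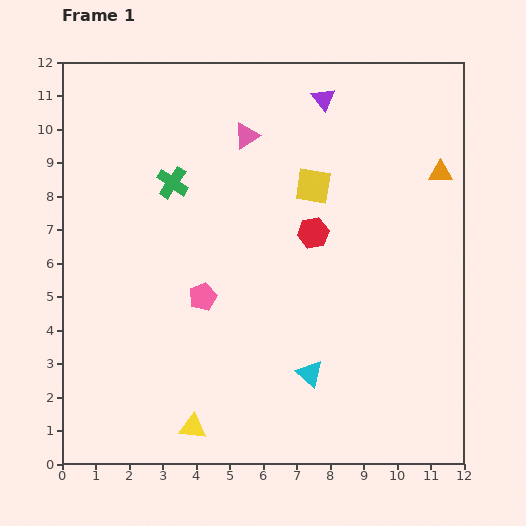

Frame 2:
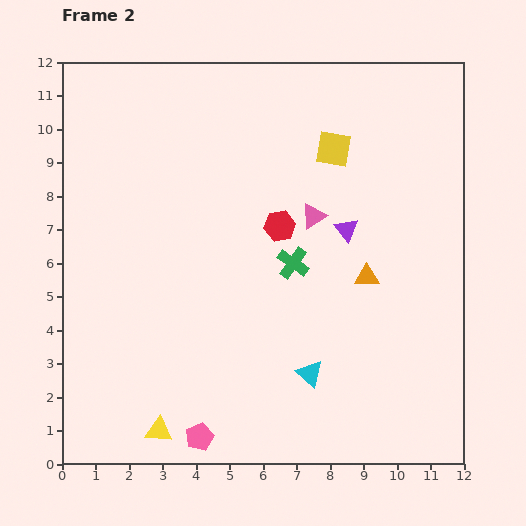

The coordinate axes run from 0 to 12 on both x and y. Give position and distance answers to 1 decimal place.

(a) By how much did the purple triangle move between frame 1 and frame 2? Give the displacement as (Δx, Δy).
(0.7, -3.9)

The purple triangle was at (7.8, 10.9) in frame 1 and (8.5, 7.0) in frame 2.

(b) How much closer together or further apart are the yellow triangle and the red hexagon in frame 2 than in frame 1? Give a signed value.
+0.3

Distance in frame 1: 6.8. Distance in frame 2: 7.1.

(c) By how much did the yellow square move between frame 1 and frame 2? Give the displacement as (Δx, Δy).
(0.6, 1.1)

The yellow square was at (7.5, 8.3) in frame 1 and (8.1, 9.4) in frame 2.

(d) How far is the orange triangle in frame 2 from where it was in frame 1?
3.8

The orange triangle moved from (11.3, 8.7) to (9.1, 5.6), a distance of √(2.2² + 3.1²) ≈ 3.8.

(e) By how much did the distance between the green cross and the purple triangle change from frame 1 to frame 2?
-3.2

Distance in frame 1: 5.1. Distance in frame 2: 1.9.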